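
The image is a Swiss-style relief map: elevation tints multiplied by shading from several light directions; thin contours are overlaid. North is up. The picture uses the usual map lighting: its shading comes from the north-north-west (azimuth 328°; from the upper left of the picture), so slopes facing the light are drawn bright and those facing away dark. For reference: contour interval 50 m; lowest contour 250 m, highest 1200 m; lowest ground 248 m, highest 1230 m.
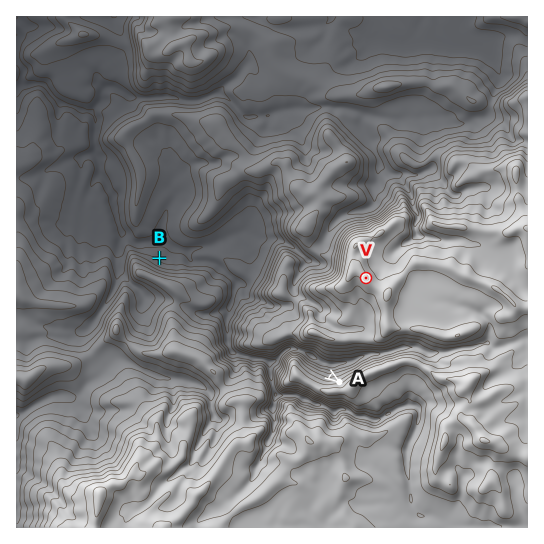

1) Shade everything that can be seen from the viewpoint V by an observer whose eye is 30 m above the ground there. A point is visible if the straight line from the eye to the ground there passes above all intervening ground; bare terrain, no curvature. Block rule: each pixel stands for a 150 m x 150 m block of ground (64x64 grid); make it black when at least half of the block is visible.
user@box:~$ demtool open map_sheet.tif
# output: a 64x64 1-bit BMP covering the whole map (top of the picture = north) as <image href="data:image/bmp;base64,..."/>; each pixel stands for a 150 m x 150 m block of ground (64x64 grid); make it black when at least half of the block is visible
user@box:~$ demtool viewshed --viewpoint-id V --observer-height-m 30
<image width="64" height="64" href="data:image/bmp;base64,Qk0+AgAAAAAAAD4AAAAoAAAAQAAAAEAAAAABAAEAAAAAAAACAAATCwAAEwsAAAIAAAAAAAAA////AAAAAAAAPP/gA3/wAAAz+eAAP+AAADHwcAAfwAAAMPL8AQ/gAAAw8/4BA2AAAPz//4AHsCAHgd//wPkwAAcB/+YA4TAABwHnYgAAOAAHAeemgAAYAA8B57YHgAxAHwPPvg+ADHAeBEYePAAMADwEZwwwAA/AGABnDAAAD4AAB+cMAAAGAGAf5jwAAAAAcAMAOAfAAQR6AAB4DOAPgP8AAPgQOB/gnwAB4AAOMYCfAAfAAAAAAAABH4AAAAAAAAYfAYH4AADgDBwAR/w/APgMEAAO/gfI/gAAAAH+B/z/AAAAAHwP/P4AAAAAfA/88AAAAAD+H/jgAAAAAH8f8MAAAAAAPz+AwAAAAAA//gCAAAAAAD/GAQAAAAAAP8ABAAAAAAA/gD8AAAAAAA+f/wAAAAAAA78fAAAAAAAAEAcAAAAAAAAQAgAAAAAAAAAAAAAAAAAAAAAAAAAAAAAAAAAAAAAAAAACAAAAAAAAAAIAAAAAAAADgAAAAAAAAAAAAAAAAAAAAAAAAAAAAAAAAAAAAAAAAAAAAAAAAAAAAAAAAAAAAAAAAAAAAAAAAAADAAAAAAAAAAMAAAAAAAAAAAAAAAAAAAAAAAAAAAAAAAAAAAAAAAAAAAAABAAAAAAAAAD8AAAAAAAAAA4AAAAAAAAAAgAAAAAAAAAAAAAAAAAAADgAAAAAAA=="/>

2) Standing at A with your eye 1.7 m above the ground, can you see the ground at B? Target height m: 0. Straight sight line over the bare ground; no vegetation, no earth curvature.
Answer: no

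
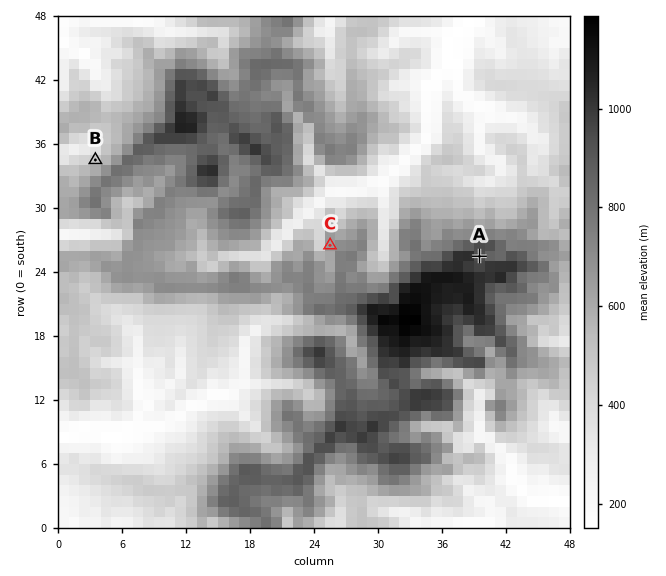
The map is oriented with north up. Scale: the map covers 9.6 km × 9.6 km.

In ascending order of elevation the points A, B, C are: B C A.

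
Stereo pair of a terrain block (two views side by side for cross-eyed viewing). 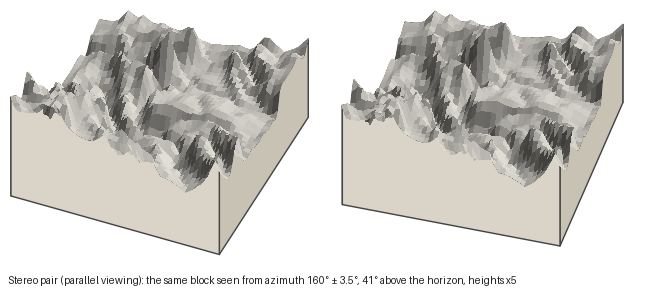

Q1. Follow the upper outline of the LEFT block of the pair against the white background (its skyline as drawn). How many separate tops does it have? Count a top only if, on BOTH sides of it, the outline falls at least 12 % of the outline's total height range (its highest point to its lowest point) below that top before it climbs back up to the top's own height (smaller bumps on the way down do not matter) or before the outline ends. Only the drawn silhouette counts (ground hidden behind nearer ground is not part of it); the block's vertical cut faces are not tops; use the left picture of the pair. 3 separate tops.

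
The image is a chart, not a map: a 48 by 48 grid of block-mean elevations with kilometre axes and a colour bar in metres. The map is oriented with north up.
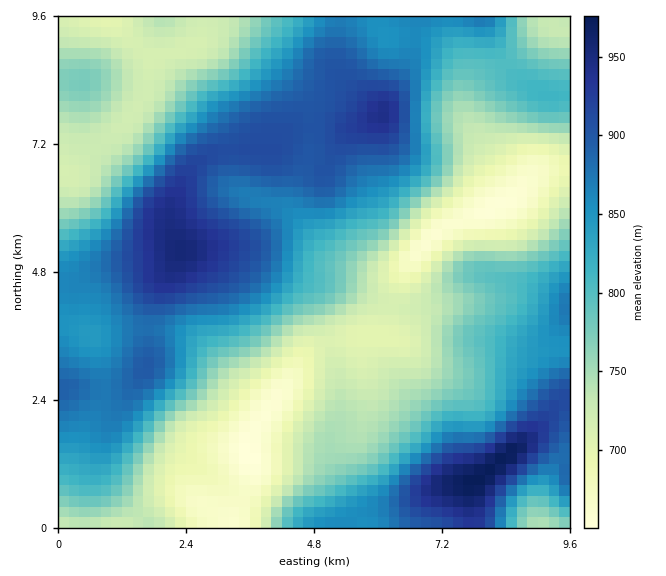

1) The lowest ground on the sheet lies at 650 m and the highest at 980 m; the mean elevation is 800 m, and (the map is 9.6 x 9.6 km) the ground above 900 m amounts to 13.8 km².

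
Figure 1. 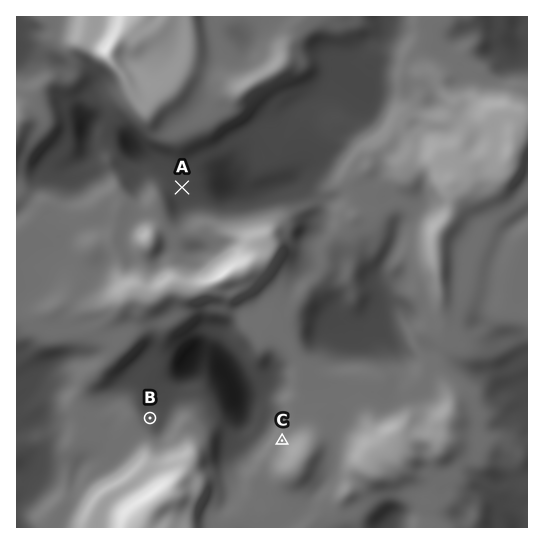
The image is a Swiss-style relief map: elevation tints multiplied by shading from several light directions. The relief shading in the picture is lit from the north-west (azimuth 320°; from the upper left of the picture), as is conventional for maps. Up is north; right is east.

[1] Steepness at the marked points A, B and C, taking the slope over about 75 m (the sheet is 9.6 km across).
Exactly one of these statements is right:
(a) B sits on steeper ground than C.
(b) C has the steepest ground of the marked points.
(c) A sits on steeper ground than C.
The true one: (a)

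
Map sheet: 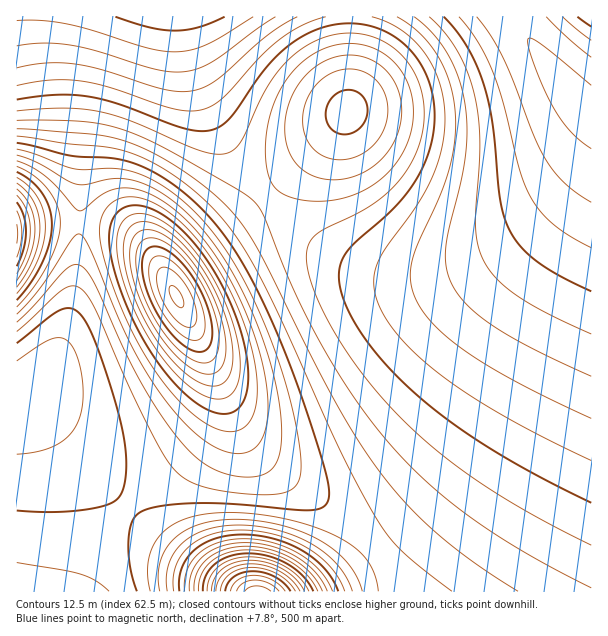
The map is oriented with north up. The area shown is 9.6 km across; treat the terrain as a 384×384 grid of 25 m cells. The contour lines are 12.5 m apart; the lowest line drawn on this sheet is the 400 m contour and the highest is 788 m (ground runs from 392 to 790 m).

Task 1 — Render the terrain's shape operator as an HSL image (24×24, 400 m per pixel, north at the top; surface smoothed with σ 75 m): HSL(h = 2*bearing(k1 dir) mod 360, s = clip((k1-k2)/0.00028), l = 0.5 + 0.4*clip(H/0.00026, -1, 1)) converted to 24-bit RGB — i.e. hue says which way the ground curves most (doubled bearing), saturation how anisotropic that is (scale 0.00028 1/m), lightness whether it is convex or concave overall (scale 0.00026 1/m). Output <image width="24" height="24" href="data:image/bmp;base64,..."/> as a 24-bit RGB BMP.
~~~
<image width="24" height="24" href="data:image/bmp;base64,Qk32BgAAAAAAADYAAAAoAAAAGAAAABgAAAABABgAAAAAAMAGAAATCwAAEwsAAAAAAAAAAAAAgH5/gX5+hYJ8ko90raRj07ZB+aQFulAAVAwALgUJIxkQJW0RJ+QAS/8fad1JdbRjeZZ0e4d9fYKBfn+Bfn+Bfn+Afn+Af3+AgH5/gX1+hX57kYB0qX5jzGdG8R4W5QA6uwB4dBGcHV2vBv7QL/+VQvN6WcxxbKZ2d49+fISBfYCCfX+Bfn6Bfn6Afn6Af3+AgX2Agnx/hXp8jnR1oGhsvFNr2zmF8yLHyBv7Tij5N5D9RO7/TPPTWNWmZrGOc5aGeoiEfIGDfX6BfX6Bfn6Bfn6Af36Af3+AgX2AgnyAhHp/inV9lm1+qGGJvlSnxU7Pl1PXXV/aYKTeXc3bX8rBZrGjcJmSd4uKeoGEfH6CfH2BfX2Bfn6Afn6Af36Af3+AgXyAgnuAg3iAh3WAjW+CmGiIomOVp2amkXWke5CocrOzarSraqihb5iXdImMeICGen2De3yCfXyBfn2Bfn6Af36Af36Af3+AgHyAgnqAhHeBhnOAim6Aj2h+lGV5lmlvl5B0fKNzbap+aqSObZiVcYeOdX6IeHqEenqDfHuCfXyBfn2Bfn6Af36Af36Af3+Afnt+gXiAhHSBh2+Bi2h+kGF3lVxmn3hdnq5hc7lhY7F4Z6CRbIuTcHuKdHeGd3eEe3mCfHuCfnyBfn2Bf36Af36Af36Af3+Ad354fnh/hHGCiWmCjl9+lFVynlBWsZVTkspXWsxcXbWMY5edaXmQb3KJdXSFeXeDfHqCfXuBfnyBfn2Af36Af36Af36Af3+AZ4Rtc3p9gG6Ci2KFk1OBnEdwq0xGw81ReOhYVtZ+WLCtX3eYZ2iNcm6HeHSEe3iCfXqBfXyAfn2Afn6Af36Af36Af3+Af3+ATY5gY4B7c2eAjFiMmESHpDlxwHFGqfJiZPtuU8+tUXinXFqUcGWLeG6FfHWCfXmAfXt/fX1/fX1/fn5/fn6Af36Af3+Af3+AL5tdSYl/WVyAgUuNnTaVrTl6z9loq/+cavWeSYu8VUqdb1iQemaIfnCDf3Z/fnp8fX58fH58fX9+fX9/fn9/fn9/f3+Af3+AGKpyLZKTQlaGajyQki+ir16RuP6ivP/AZNDNWD2pc0WYgFiNhWeGgXF7f3Z2f354fIB4eoB5eoB7e4B9fYB/foB/fn+Af3+ADsGxFn+hKEaSSCuXZzerhNafzv/MmO+heEiygzKii0WWjFmIhWd4gm9vgn1xf4NyeoNzdoN0doN4eIJ7eoF+fIF/fYCAfn+AEZHfBFW2EC+jHR+pQIXMn/+yzP/DvJJzqyysnzGflUiNjVp6iWVsh3Vqh4Vsf4htd4hucYdvcoZ1dYR6d4N+eoKAfIGAfoCAIiXyABjJABe4FEnGTO3MnP+dvOp3tztwqCeQnjeOl0uAklpxj2Njjntnjo1pf45pco1pa4tsbYl1cId7dIV/eIOBe4KBfYCAoSv8LwDbAAjKGonbU/SWkPhoyJZOrS9tpDCGnj+Hmk59l1pulWZilIBnk5RpfpNobZJnZ5BvaY14bIp/cIeCdYWEeYKCfH+B/CL3egTjIBjIO7nOV95mq85XsEtDpDdzoTyHn0eJnlKBnV10m2dmmYNtlphvf5dtaZdqZ5R3ZpGAaY2GbYqIcoWGd4CDen2B6xyTsSTIU0KuXbCbd7xerZhXn0pcnUR+nUePn0+SoFiNoGSBnnB0nId4mZt6gZl3cJh5aZeEZpSNZpCQaoeMb4GIdXyDeXiAxC9KqEeMfGqQb5pulKJlmG5dlVRxllCKmlGam1adoV+coG6Rn3uHnouEnJyIh5qEepmLb5mVZ5GXZYaTaH+ObXmIcnSDf3SBpV1HlV9gi4Vyi5VtlIpojmRmjV5/jVqRh1mWiV2bkWienXienoaVn4+PnZuTkJmSg5eZdY2ZaYGYZXmUZnOOam2IeG2EhGt9lYVckYhoj5JtkpJsjH1th2t0iGaIfGGNdWCTdWOYfm6bjH+bmo6cn5aXn5mYmJWaiImZeHyZam+ZZGeVZ2SPdGWJhmOHiV90ho9piJFsi5Jujoxwh3pyg3F7e2yFb2aKZWSQZmqVcXiYgIeYkJSYnJqWn5eVnZGYloabh3eaeWmZdGKVeF+QhlqNjVV+j1VnfI1wgY9xh45yiYd0g3p2gHV/c3CDam6IZnSOZ36TbouWe5eXiJiOmJyOn5aNnoiMnX6UmHGcjWWbh1yXjVOUk0qIk0dylVFXeot1gIx1hYp2hoR3gXt5e3h+cnaCbHmHaIGMZ4yRapaQc5iGfJl8k5yBnpWBnoF9nXWEnGmPnF2YmlCYmUOOmTt8mUJln3FY"/>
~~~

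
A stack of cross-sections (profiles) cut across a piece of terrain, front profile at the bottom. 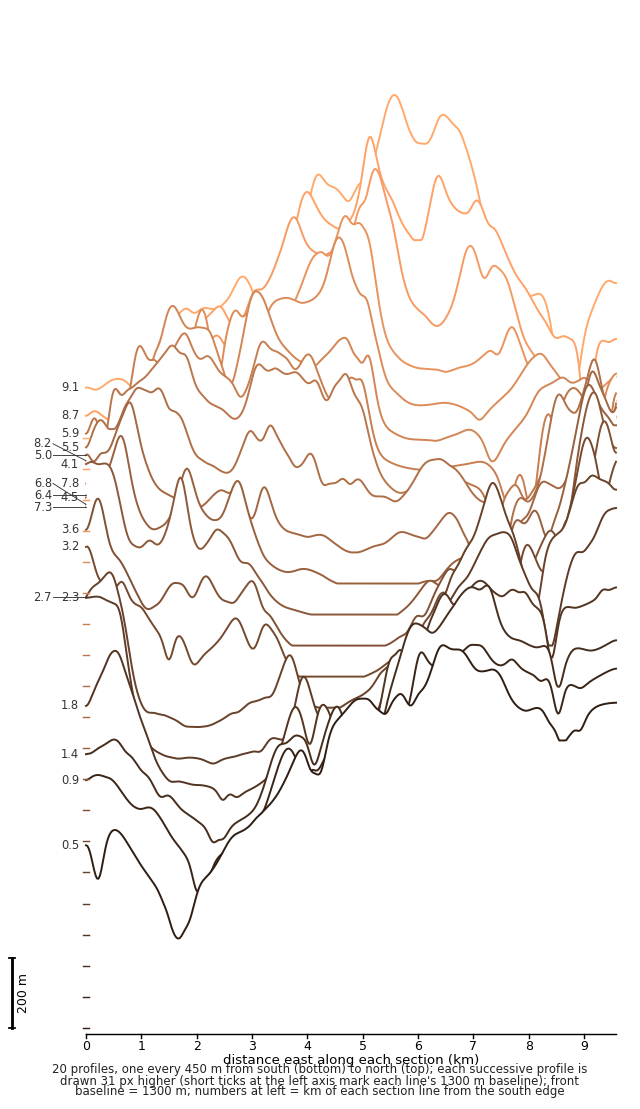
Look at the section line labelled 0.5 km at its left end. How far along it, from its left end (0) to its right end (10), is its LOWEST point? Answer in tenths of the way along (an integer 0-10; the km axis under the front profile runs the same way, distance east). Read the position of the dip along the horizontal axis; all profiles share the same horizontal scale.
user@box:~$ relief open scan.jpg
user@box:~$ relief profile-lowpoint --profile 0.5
2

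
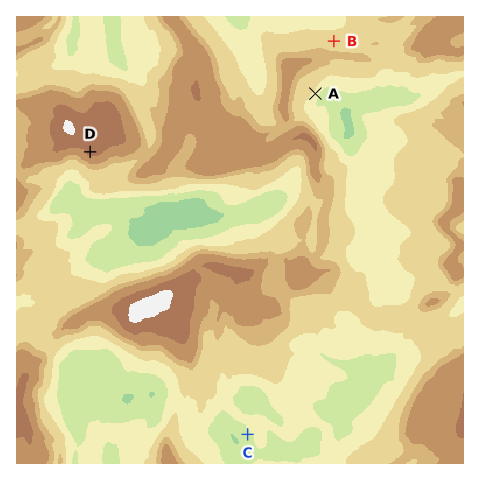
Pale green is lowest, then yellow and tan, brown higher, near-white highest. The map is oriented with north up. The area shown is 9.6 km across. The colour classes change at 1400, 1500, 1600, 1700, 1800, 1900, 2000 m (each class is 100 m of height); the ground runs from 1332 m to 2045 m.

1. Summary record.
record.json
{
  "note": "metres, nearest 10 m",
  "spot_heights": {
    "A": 1570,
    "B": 1690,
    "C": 1470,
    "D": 1920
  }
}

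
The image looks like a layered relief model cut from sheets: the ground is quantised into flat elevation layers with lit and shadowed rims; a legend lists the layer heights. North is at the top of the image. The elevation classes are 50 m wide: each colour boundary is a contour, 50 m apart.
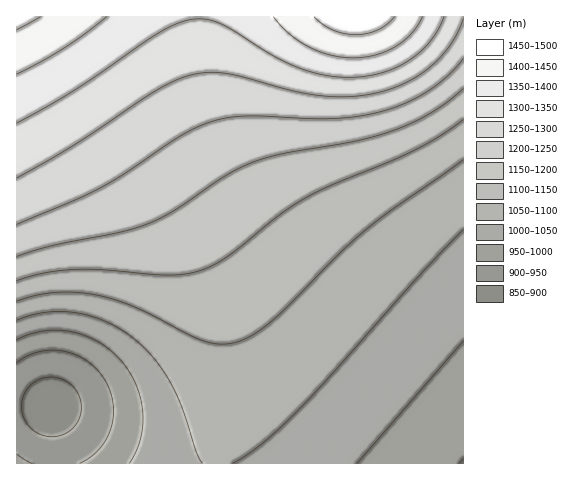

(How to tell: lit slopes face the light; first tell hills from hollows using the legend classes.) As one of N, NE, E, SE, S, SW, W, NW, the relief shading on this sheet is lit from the NW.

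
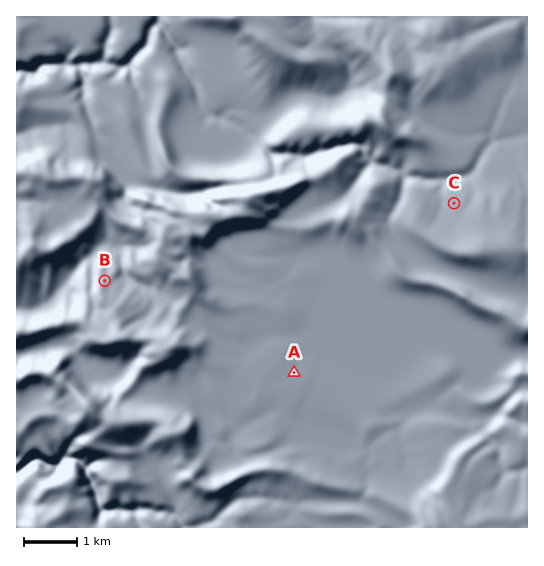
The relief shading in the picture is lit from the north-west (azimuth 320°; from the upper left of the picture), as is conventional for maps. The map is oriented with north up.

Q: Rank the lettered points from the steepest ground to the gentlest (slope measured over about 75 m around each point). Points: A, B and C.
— B C A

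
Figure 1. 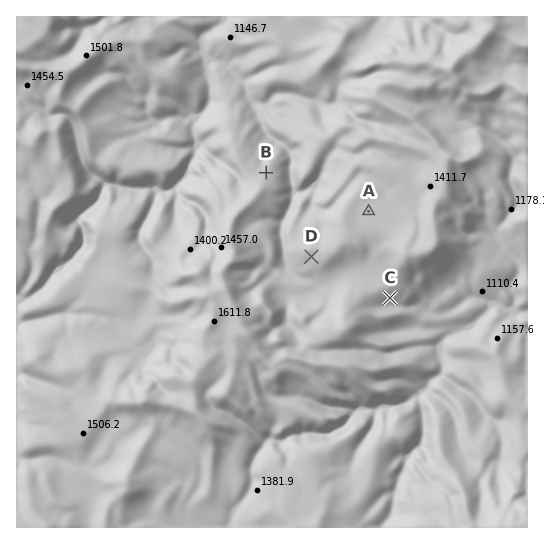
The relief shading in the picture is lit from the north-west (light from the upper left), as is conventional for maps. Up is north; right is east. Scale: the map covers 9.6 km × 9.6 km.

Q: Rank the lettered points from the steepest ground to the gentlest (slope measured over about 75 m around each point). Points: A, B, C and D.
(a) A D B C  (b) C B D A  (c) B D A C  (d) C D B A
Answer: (b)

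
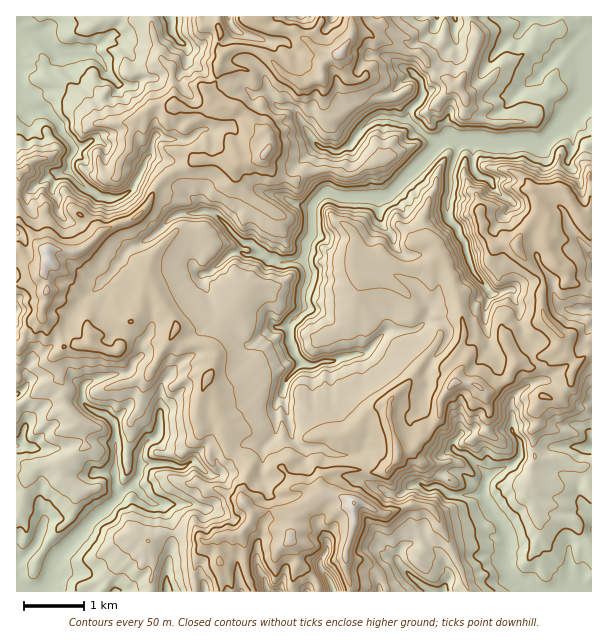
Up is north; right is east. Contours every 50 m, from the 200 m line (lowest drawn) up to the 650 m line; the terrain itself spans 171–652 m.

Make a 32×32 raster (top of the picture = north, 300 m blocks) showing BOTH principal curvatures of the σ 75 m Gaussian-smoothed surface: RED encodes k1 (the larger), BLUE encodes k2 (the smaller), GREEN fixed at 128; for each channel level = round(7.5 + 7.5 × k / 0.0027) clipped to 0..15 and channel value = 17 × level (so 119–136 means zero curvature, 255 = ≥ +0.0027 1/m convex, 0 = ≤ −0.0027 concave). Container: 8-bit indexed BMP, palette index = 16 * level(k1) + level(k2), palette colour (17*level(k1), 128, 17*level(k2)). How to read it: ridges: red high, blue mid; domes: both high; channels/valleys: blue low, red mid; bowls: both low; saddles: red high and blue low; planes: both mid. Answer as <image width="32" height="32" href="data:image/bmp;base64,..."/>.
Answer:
<image width="32" height="32" href="data:image/bmp;base64,Qk02CAAAAAAAADYEAAAoAAAAIAAAACAAAAABAAgAAAAAAAAEAAATCwAAEwsAAAABAAAAAAAAAIAAABGAAAAigAAAM4AAAESAAABVgAAAZoAAAHeAAACIgAAAmYAAAKqAAAC7gAAAzIAAAN2AAADugAAA/4AAAACAEQARgBEAIoARADOAEQBEgBEAVYARAGaAEQB3gBEAiIARAJmAEQCqgBEAu4ARAMyAEQDdgBEA7oARAP+AEQAAgCIAEYAiACKAIgAzgCIARIAiAFWAIgBmgCIAd4AiAIiAIgCZgCIAqoAiALuAIgDMgCIA3YAiAO6AIgD/gCIAAIAzABGAMwAigDMAM4AzAESAMwBVgDMAZoAzAHeAMwCIgDMAmYAzAKqAMwC7gDMAzIAzAN2AMwDugDMA/4AzAACARAARgEQAIoBEADOARABEgEQAVYBEAGaARAB3gEQAiIBEAJmARACqgEQAu4BEAMyARADdgEQA7oBEAP+ARAAAgFUAEYBVACKAVQAzgFUARIBVAFWAVQBmgFUAd4BVAIiAVQCZgFUAqoBVALuAVQDMgFUA3YBVAO6AVQD/gFUAAIBmABGAZgAigGYAM4BmAESAZgBVgGYAZoBmAHeAZgCIgGYAmYBmAKqAZgC7gGYAzIBmAN2AZgDugGYA/4BmAACAdwARgHcAIoB3ADOAdwBEgHcAVYB3AGaAdwB3gHcAiIB3AJmAdwCqgHcAu4B3AMyAdwDdgHcA7oB3AP+AdwAAgIgAEYCIACKAiAAzgIgARICIAFWAiABmgIgAd4CIAIiAiACZgIgAqoCIALuAiADMgIgA3YCIAO6AiAD/gIgAAICZABGAmQAigJkAM4CZAESAmQBVgJkAZoCZAHeAmQCIgJkAmYCZAKqAmQC7gJkAzICZAN2AmQDugJkA/4CZAACAqgARgKoAIoCqADOAqgBEgKoAVYCqAGaAqgB3gKoAiICqAJmAqgCqgKoAu4CqAMyAqgDdgKoA7oCqAP+AqgAAgLsAEYC7ACKAuwAzgLsARIC7AFWAuwBmgLsAd4C7AIiAuwCZgLsAqoC7ALuAuwDMgLsA3YC7AO6AuwD/gLsAAIDMABGAzAAigMwAM4DMAESAzABVgMwAZoDMAHeAzACIgMwAmYDMAKqAzAC7gMwAzIDMAN2AzADugMwA/4DMAACA3QARgN0AIoDdADOA3QBEgN0AVYDdAGaA3QB3gN0AiIDdAJmA3QCqgN0Au4DdAMyA3QDdgN0A7oDdAP+A3QAAgO4AEYDuACKA7gAzgO4ARIDuAFWA7gBmgO4Ad4DuAIiA7gCZgO4AqoDuALuA7gDMgO4A3YDuAO6A7gD/gO4AAID/ABGA/wAigP8AM4D/AESA/wBVgP8AZoD/AHeA/wCIgP8AmYD/AKqA/wC7gP8AzID/AN2A/wDugP8A/4D/AJaFdqenhXXXgLeS17TAweb1gPemtqWQo7a3hoWFloaHlaaFlpeHh7eBpqXIxYDXxaDB96aVgNmV5oaFhKiXhoeUtYSEp6eXuIOV2Ka3kbi4x5D2Y4SUp5THhoZ0p5d1p6eD14KUt8mntcXGx+WUl6eUk/eCpIV154aHhnSnp5a2uHSWtnGDt3Nyo3Fhxcamp5aW2PT49eb4toZzhqeYl4SnhZfI2JGTk5am19TodYWWqLfGo4CQkJChg5WoqIeHlaiWqJSSksPF5tSgcbWFlpaWlqSz+IOkxMWlgpTIh4anpqWmt8ih1MPBobSnppWYl5WEhHaV59eiwpGFscSmpqWSlaaWtYDmgJW3ppeHhpWEp6eohpWmx5WQ1vex1ISllIOnl+jEkOikhKinl4eXlZSHh4eWtoaG94CV93DYloSU1YW2kLOmpKSCpqeXd6eBtoeHhpbYl4T2gqjXcMjHyJSit7eBw8a2xrSUuIeHmKHFt6eHdoXHhaX358bEgJTHlLSWppaFkoHnc4WnhoeYyKCQkKWmh4amlbaFhbe2lqa15oS3x8fZpJW3pqeXhpengOq2ooGWh5eEppeEt3WWp5bVt5SWp4WmhKiWhoaXpZKw2beXqIOFdZalpqSnlLbYppPndYWGh6iFt4aHh5elxpBypZeHhoeWhseVtKaV52KSlNiXhYeHh5eXh5aHmJfIkpOol4eHl4aGyMaAkKfUpbeWx5WGdoaHp3eWgba5x8f2cKeYmIeGh4fngNeUpJTIpZXItraFhZe3d4XHkKSAgLCTqKiHt6SWuLWQ2JbGppempNiltud1g5LHl6jnkIPJtICTx7a0pKjpkLTX2JWolqPWpYK01/b3lpDE1oDHtsnogPn4tpDX15OQ96SUxpeD2MTZsPlxYKX3tbOQpafHxLCA43GSgoXnoZL513DElrXGwqHUgLDmgOeWhZaXp5Ki+YNgo4KSgZb1oPZw1fjW+dH5o5DC1+iyocanl6ent7aV9vb399iBcPbQwPX3pnKg5ZXn5nDEpNeA16enhobIt6aBgIC3yfiyo6SkgoGCc8TFhbaQ1qGlt5KilISFhri3loDakrGntaCEgoKjk5SThJV2g5O3t7fHxqimp5e2ppWQprjHgXCA5cXF2MXHyKZ1hoaGloenhHW3yJO3l5WUgqWVpZWmxviA9dW2hXSXp5aGlqinhraRtIO0pLWlhaW218e0tsi4k5Dm2JS3h3SWh4eGl3WFk6aWp9mCltiGtMd2lsbHg5OR9paF1YK3l4WHd4eFlZWEhXa2k4CT5sShg5W3lueUt8eVpoPplHSnl4aHh4aGqLill9iAp+nTwtfGw8Wj55anhZakg9aUloWWl4Y="/>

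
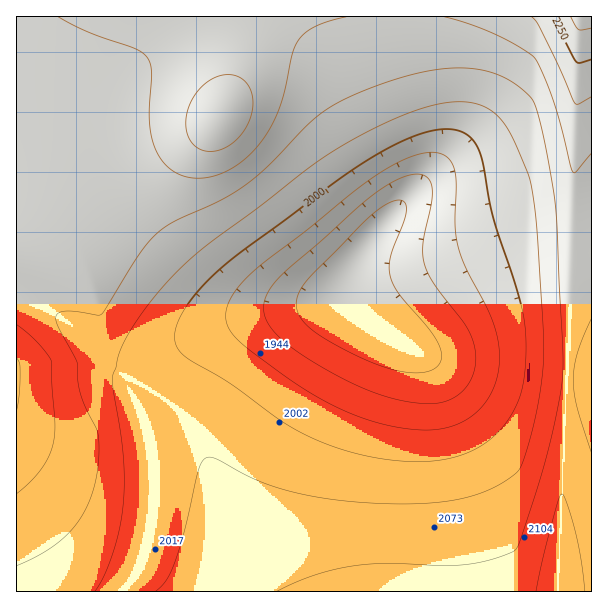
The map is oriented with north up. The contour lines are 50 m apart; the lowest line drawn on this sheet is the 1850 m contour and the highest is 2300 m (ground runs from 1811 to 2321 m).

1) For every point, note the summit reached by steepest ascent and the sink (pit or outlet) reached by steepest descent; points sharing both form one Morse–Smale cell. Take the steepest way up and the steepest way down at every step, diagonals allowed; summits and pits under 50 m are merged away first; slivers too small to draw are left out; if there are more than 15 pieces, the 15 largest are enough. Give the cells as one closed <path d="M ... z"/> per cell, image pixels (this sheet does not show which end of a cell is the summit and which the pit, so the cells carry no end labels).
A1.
<path d="M344 298l-30 8-54 8-30 10-47 22-31 28-12 19-1 14 6 15 7 31 2 54-4 29-10 30-14 25 465 1 1-215-4-3-66-4-82-10-21-8-35-20-27-19z"/><path d="M405 16l-388 0-1 125 50 21 32 19 102 103 16 14 12 6 20 4 30 0 31-2 30-6 4-3 7-22 20-33 15-20 36-39 11-19 0-29-20-66z"/><path d="M591 16l-185 1 3 37 9 38 12 36 3 28-7 21-56 65-15 24-9 19-3 11 1 4 21 19 45 29 30 12 82 10 70 5z"/><path d="M23 296l-7 1 0 294 109 1 15-26 10-30 4-29 0-43-6-32-9-25 0-9 13-24 21-20 23-15-4-1-33 17-18 6-22 1-14-6-25-25-18-13z"/><path d="M17 142l-1 154 17 5 29 17 18 13 30 29 9 2 22-1 18-6 62-29 45-13 32-5-50 0-11-1-21-9-16-14-102-103-32-19z"/>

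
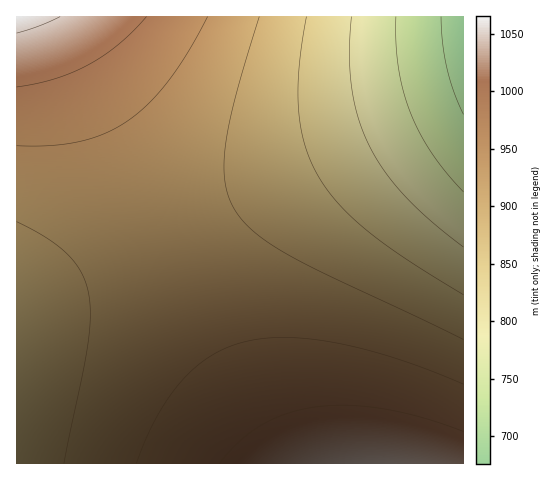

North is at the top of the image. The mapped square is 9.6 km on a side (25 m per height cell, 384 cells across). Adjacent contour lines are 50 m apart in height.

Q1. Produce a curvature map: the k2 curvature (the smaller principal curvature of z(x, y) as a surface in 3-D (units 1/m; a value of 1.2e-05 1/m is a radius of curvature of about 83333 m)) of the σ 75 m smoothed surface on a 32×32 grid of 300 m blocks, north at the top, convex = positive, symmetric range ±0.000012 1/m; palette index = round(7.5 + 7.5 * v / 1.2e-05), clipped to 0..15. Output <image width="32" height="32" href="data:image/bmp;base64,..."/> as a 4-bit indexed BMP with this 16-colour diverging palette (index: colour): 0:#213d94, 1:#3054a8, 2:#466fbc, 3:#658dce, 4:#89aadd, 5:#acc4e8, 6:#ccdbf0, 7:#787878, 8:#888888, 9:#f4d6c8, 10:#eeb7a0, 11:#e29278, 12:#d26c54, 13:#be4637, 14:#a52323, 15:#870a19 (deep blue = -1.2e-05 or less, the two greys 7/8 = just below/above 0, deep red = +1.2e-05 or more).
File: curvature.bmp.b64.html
<image width="32" height="32" href="data:image/bmp;base64,Qk12AgAAAAAAAHYAAAAoAAAAIAAAACAAAAABAAQAAAAAAAACAAATCwAAEwsAABAAAAAAAAAAlD0hAKhUMAC8b0YAzo1lAN2qiQDoxKwA8NvMAHh4eACIiIgAyNb0AKC37gB4kuIAVGzSADdGvgAjI6UAGQqHAGZmZnd3d3eIiIiJmZmZqqpmZmZmZnd3d3iIiImZmZmZVVVmZmZmZ3d3d4iIiJmZmVVVVVVWZmZmd3d3eIiIiJlERVVVVVVWZmZmd3d3iIiIREREREVVVVVmZmZnd3d4iDNEREREREVVVVVmZmZ3d3czMzMzREREREVVVVZmZmd3MzMzMzMzNERERFVVVWZmZiIiIiMzMzMzNERERVVVVWYiIiIiIiIzMzMzREREVVVVIiIiIiIiIiIzMzM0REREVREREREiIiIiIiMzMzNEREQRERERERESIiIiIiMzMzNEERERERERERESIiIiIjMzMxEREREREREREREiIiIiIzMRERERERERERERERIiIiIiERERERERERERERERESIiIhEREREAAAAAAREREREREiIREREREAAAAAAAEREREREREREREREAAAAAAAARERERESEREREREQAAAAAAABEREREiIhERERERAAAAAAABERERIiIiEREREREAAAAAABERETMiIiIREREREREAAAAREREzMzIiIiERERERERERERERRDMzMiIiIREREREREREREUREMzMzIiIiERERERERERFVRERDMzMiIiIhERERERERZVVUREQzMzIiIiIREREREWZmVVVERDMzMyIiIiIhERF3ZmZVVUREQzMzMiIiIiIh"/>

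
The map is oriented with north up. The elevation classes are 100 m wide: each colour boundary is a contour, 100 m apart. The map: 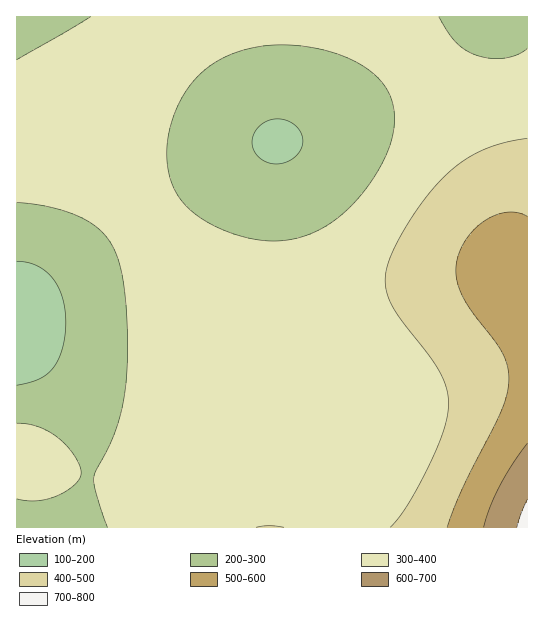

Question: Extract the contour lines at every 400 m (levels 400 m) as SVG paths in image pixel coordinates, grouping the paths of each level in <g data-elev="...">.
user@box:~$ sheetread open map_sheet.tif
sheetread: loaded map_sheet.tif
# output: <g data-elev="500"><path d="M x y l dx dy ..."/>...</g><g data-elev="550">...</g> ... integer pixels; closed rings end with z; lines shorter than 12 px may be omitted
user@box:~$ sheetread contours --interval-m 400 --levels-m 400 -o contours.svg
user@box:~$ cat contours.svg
<g data-elev="400"><path d="M284 527l-15-1-13 1"/><path d="M527 138l-22 5-20 6-19 10-16 12-17 18-17 22-17 27-10 23-4 20 4 18 10 18 40 53 7 17 3 16-4 24-14 34-22 42-19 24"/></g>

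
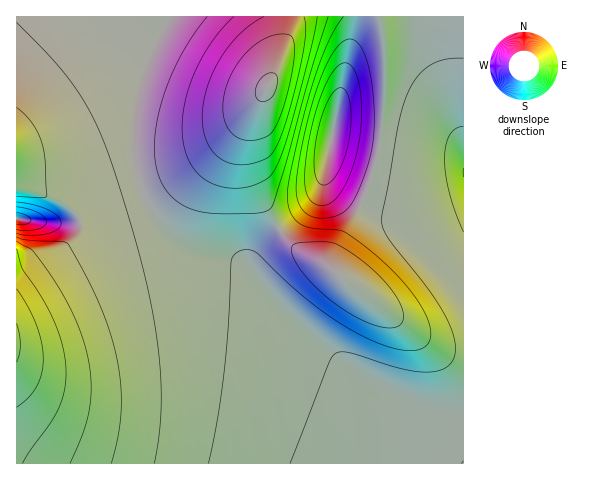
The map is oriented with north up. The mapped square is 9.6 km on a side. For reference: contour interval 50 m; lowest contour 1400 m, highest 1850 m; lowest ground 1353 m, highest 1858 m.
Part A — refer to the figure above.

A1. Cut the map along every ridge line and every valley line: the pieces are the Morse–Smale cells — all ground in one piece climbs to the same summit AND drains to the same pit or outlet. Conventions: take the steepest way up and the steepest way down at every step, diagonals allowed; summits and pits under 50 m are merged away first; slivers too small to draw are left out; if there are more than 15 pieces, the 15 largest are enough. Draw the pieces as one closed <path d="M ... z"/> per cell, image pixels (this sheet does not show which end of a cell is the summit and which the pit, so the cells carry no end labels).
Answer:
<path d="M463 16l-84 1 6 40 0 33-5 54-13 45-14 31-19 32-3 11 1 6-38-22-15-17-16 13-10 15 0 9 4 9-15-13-32-5-22-11-27-25-15-22-7 0-59 20 0 11-7 11-57 41 1 181 447-1z"/><path d="M355 16l-183 0-21 37-9 25-6 26-2 42 7 39 26-9 43-25 29-25 20-26-8 23-3 13 1 30 10 28 18 34 2 2 9-6 24-22 11-19 22-115 9-37z"/><path d="M171 16l-155 1 0 168 2 1 24 7 31 14 68-22-7-39 2-42 11-40z"/><path d="M378 16l-22 1-2 14-32 156-14 20-28 22 3 7 11 11 35 21 5-16 28-51 12-33 6-24 5-54 0-33z"/><path d="M257 104l-18 22-29 25-20 13-48 22 15 31 23 24 16 11 14 6 32 5 14 12-3-8 0-9 2-5 9-11 14-12-19-36-10-28-1-30z"/><path d="M24 219l-8 1 1 62 56-40 7-11 0-10-35 1z"/><path d="M17 185l0 34 28 3 34-1-2-6-18-15z"/><path d="M141 185l-71 23 11 12 53-18 13 0z"/>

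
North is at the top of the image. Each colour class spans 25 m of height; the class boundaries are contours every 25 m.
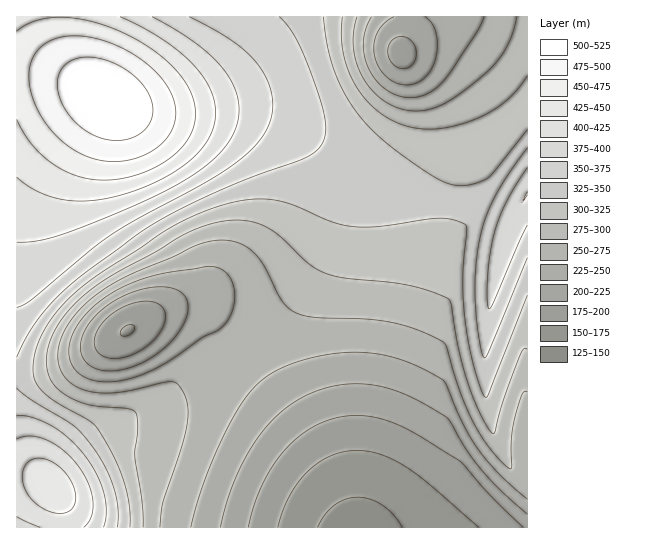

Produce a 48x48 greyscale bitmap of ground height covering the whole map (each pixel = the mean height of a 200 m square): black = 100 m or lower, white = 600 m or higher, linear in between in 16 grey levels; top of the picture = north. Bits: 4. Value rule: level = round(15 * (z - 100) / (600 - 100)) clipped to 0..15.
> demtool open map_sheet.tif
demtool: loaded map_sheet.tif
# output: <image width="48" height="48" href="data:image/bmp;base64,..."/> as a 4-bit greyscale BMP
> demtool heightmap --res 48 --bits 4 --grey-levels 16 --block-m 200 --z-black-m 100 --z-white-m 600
<image width="48" height="48" href="data:image/bmp;base64,Qk32BAAAAAAAAHYAAAAoAAAAMAAAADAAAAABAAQAAAAAAIAEAAATCwAAEwsAABAAAAAAAAAAAAAAABEREQAiIiIAMzMzAERERABVVVUAZmZmAHd3dwCIiIgAmZmZAKqqqgC7u7sAzMzMAN3d3QDu7u4A////AJmZmZmIdmVVREQzMyIiIRERESIiIiIiM5mqqpmIdmVVVEQzMyIiIREREiIiIiIjNJqqqpmHdmVVVERDMyIiIhERIiIiIiIzRKqqqpmHdmVVVERDMzIiIiIiIiIiIjM0RaqqqpiHdmVVVURDMzIiIiIiIiIiMzNEVaqqqZh3ZmZVVUREMzMiIiIiIiIjMzRFVaqqmYh3ZmZVVUREMzMyIiIiIiMzM0RVVZmZmId2ZmZVVVREQzMzIiIiIjMzM0VWVZmZiHd2ZmZVVVRERDMzMzMzMzMzNEVmVZmIiHdmZmZlVVVEREMzMzMzMzMzRFZmVYiId3ZmZmZlVVVEREQzMzMzMzNERFZmVYh3dmZmZmZVVVVUREREMzMzM0RERWZmZYd2ZmVVVmZVVVVVREREREM0RERERWd2ZXdmZVVVVVVVVVVVVEREREREREREVWd2ZXdmVURERFVVVVVVVURERERERERFVmd3ZndmVEMzNERVVVVVVVVEREREREVVVnd3ZndmVEMzMzREVVVVVVVVVVVVVVVVVnd3Zod2VDMyIzNERVVVVVVVVVVVVVVVVniHdod2VEMyIjM0REVVVVVVVVVVVVVVZniHdoh3ZUMzIjM0RERVVVVVVVVVVVVmZniId4iHZlRDMzM0RERVVVVVVVVVVmZmZniId4iIdmVEMzM0RERVVVVWZmZmZmZmZniId4iIh2ZVRERERERVVVVmZmZmZmZmZ3iIh5mIiHdmVURERERVVVZmZmZmZmZmZ3iIh5mZiId2ZlVVVVVVVVZmZmZmZmZmZ3iJiJmZmIiHdmZVVVVVVWZmZmZmZmZmd3iJiJmZmYiId3ZmVVVVVmZmZmd3d3d3d3iJmJmZmZmIh3dmZlVWZmZmd3d3d3d3d3eJmJmZmZmZiId3ZmZmZmZnd3d3d3d3d3eImZmZmZmZmIiHd2ZmZmd3d3d3d3d3d3eImZqqqqqpmZiIh3d3d3d3d3d3d3d3d3d4maqqqqqqqpmYiId3d3d3d3d3d3d3d3d4iaqqqqqqqqqZmIiHd3d3d3d3d3d3d3d3iKqqq7u7u6qqmZiIiHd3d3d3d3d3d3d3iKqru7u7u7uqqZmIiIiHd3d3d3d3d3d3eKq7u7zMzLu6qpmYiIiId3d3d3dmZmZ3d6u7vMzMzMu7qqmZiIiIh3d3d2ZmZmZmd7u7zMzMzMy7uqmZiIiIh3d3ZmZmZmZmZ7u8zMzdzMy7uqmZmIiIh3d2ZmZmZmZmZru8zM3d3My7uqmZmIiIh3dmZVVVVmZmZrvMzN3dzMy7uqmZmIiId3ZlVURVVVZmZrvMzM3czMu7qqmZiIiId3ZlREREVVVmZrvMzMzMzMu6qpmZiIiId2ZUQzNERVVWZrvMzMzMy7uqqZmYiIiHd2ZUMzM0RVVVZru8zMzMu7qqmZmIiIiHd2VUMzM0RFVVVru7vLu7u6qpmZiIiIh3d2VUMzM0REVVVru7u7u7qqmZmYiIiIh3d2VUMzNEREVVVaq7u7qqqpmZiIiIiId3dmVURDRERERVVQ=="/>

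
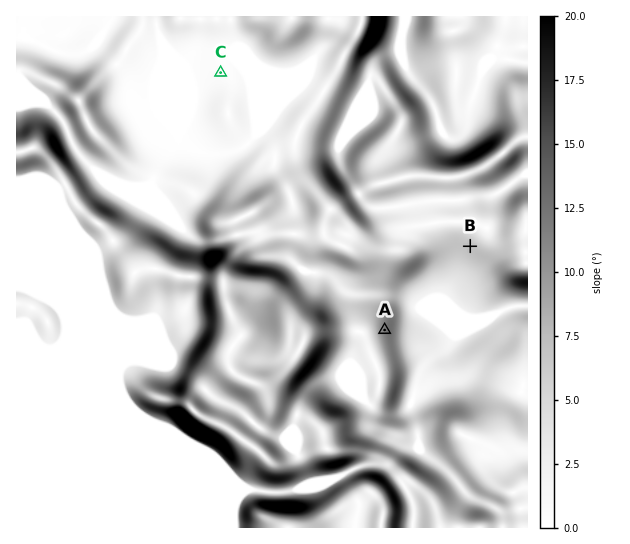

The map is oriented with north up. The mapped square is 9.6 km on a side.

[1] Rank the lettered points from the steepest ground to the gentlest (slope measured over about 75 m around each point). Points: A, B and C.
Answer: A B C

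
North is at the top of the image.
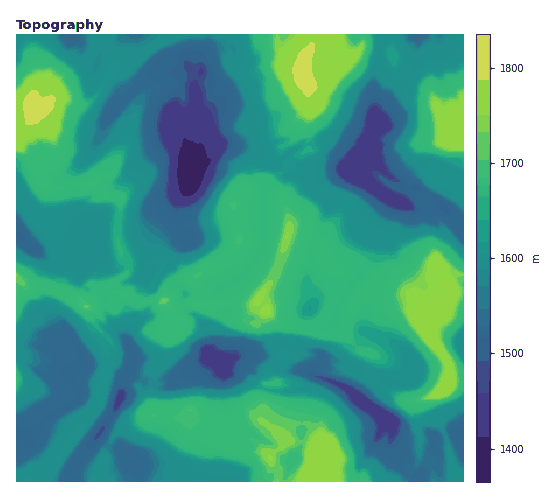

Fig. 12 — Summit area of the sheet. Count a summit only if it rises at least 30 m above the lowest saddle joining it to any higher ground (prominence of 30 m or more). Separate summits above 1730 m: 7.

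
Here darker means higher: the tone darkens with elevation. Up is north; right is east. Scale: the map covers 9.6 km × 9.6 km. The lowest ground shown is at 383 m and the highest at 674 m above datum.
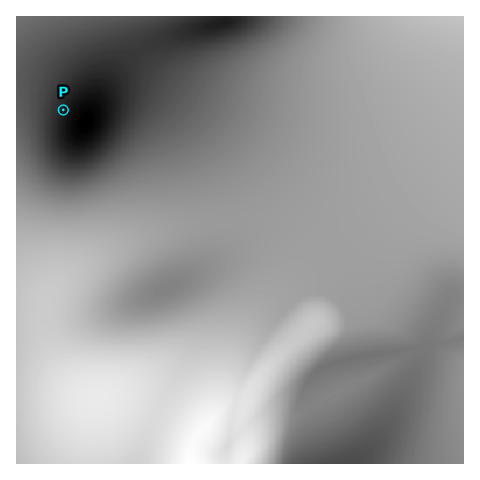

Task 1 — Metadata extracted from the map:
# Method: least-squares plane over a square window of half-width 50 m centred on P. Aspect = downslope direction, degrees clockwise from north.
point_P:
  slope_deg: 6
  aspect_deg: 292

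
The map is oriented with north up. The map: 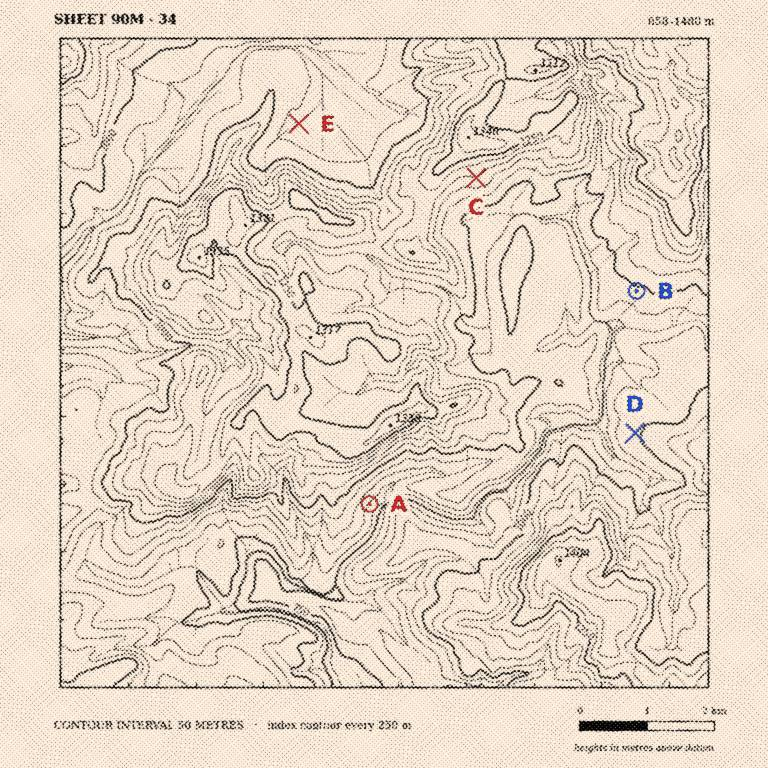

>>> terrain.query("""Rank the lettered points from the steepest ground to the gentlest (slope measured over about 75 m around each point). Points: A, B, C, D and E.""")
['A', 'C', 'B', 'D', 'E']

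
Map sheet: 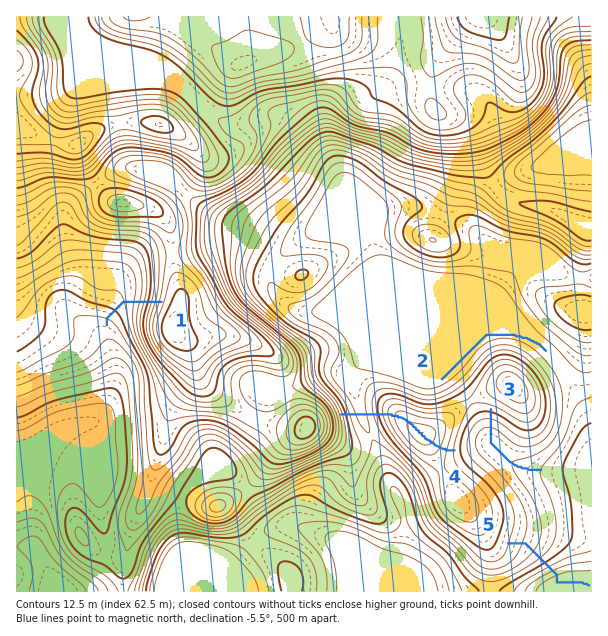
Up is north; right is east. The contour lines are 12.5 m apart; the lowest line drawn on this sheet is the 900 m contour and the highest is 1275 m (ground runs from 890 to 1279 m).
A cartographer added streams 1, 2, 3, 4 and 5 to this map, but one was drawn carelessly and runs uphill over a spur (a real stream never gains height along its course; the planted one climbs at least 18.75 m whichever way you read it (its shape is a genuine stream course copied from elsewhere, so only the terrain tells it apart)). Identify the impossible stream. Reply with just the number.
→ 4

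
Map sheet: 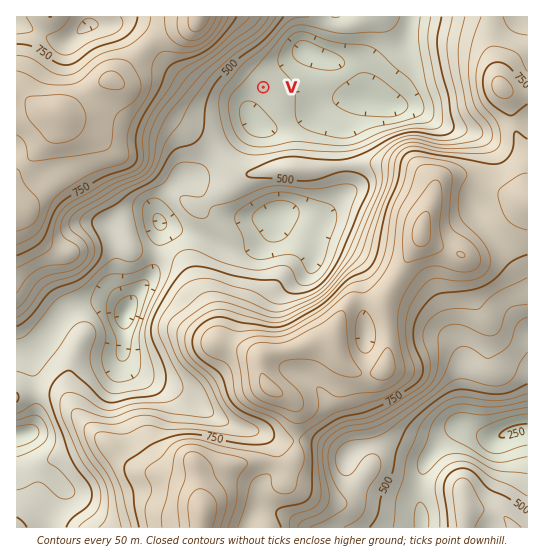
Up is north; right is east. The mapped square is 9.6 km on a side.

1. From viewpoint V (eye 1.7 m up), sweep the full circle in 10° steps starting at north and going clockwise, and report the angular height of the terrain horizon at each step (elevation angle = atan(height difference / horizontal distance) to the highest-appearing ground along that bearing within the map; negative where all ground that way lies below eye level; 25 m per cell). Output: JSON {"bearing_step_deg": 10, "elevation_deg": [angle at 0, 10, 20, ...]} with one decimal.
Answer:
{"bearing_step_deg": 10, "elevation_deg": [11.0, 7.3, 3.8, 2.7, 1.6, 1.1, 1.2, 2.8, 4.3, 5.7, 4.4, 5.5, 8.3, 8.6, 7.3, 6.6, 6.7, 6.6, 6.5, 5.5, 4.1, 4.0, 4.2, 4.8, 7.8, 9.0, 10.2, 11.6, 11.4, 13.5, 17.1, 19.6, 19.4, 17.0, 14.7, 13.4]}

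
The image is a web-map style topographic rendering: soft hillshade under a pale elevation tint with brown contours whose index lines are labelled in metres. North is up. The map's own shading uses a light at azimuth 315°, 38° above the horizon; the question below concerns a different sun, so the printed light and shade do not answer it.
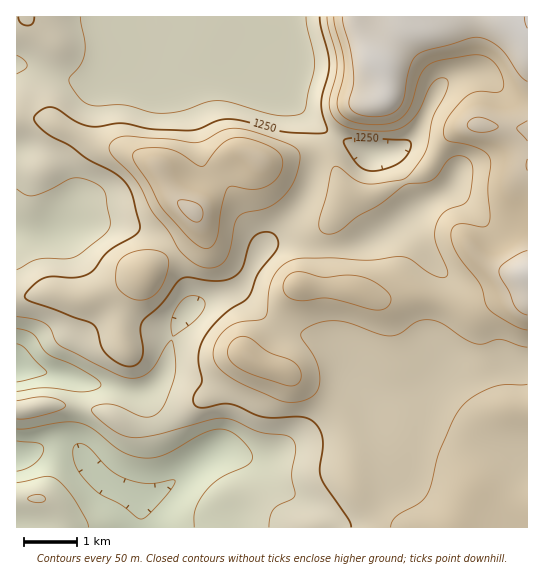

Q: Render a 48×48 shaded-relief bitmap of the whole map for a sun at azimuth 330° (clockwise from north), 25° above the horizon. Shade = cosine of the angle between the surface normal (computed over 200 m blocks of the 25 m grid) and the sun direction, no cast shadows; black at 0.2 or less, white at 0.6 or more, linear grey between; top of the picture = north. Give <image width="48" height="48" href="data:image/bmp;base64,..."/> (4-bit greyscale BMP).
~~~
<image width="48" height="48" href="data:image/bmp;base64,Qk32BAAAAAAAAHYAAAAoAAAAMAAAADAAAAABAAQAAAAAAIAEAAATCwAAEwsAABAAAAAAAAAAAAAAABEREQAiIiIAMzMzAERERABVVVUAZmZmAHd3dwCIiIgAmZmZAKqqqgC7u7sAzMzMAN3d3QDu7u4A////AHd3iImZiZq6mYiZmqq7qYiJqqqqmYiIiHd3eJmZmZq7qYiJmqqqqYiImqqqqYiImYiIiJmZmJm7upiJmqqpmIeImaqqqYiJmdy6mZmYiIibzLqZqqmYiIiIiZmqqZiJmf/bmZmId3eJvMy6qqqZmZmIiImaqpmZmd7bmIiHZVVnm8zLqqqqqqmIiImZqqmZmau6mIh2VEM0aKu6mZqqqqmYiImZqZmZiGeJh3dlVUQzNXiYd4mqqqmZmZmZmZmIiDNWZmZVZmZDIkVmVVeJmZmZmZmZmZiIiBESNEVneIh0IRNFRERniZmZmZmZmZiHd0MiNGeZmqmXUhJFVUNGeJmZmZmZqpmIiLqIiavLqqqphlVWZkM0aImZmZmZmqqpmf/tzMzKmau7qYdmVVQ0aIiIiIiZmqqru//+y6mHVXm7uodVRFVVZ4iIiIiJmZqqqsyph2VUMkerqYZVVnd2d4iIiIiImZmZmZh1RFVUQ0aauph3iaqYiIiIiIiIiYiIiHd1VWd3ZVaKvMupmrupiIiIiIiIiIh3d2eId4mZh2aKze7bqqqYiIiHd3iIh3ZmZUV4h4iZhmaKze/tuZiHd3d2Zmd3d3ZlVDRWZmeZdUVpvO7tyodmZmZlVVVmd3dmVURVZmZ4dCJHms3dyoZVVVVWZlVmiJiHd4h3iIh3ZCEkZ5q7y5dVZmZ3h3d4mqmYiLuqu7qYdkITRFaKzMqHiJmZmZmaqpmYiMzMzMy6mGQzMzRYve3Lu7u7qqqqqYiZmbzMzNzMy5dVVDNHrf/szM3cy6qZmHiru6vMzM3u7cqHZUNGi93cu7zN3LmZiIms3aqqu83u7cuXZVRFeKupmIibvLqZmZmqvJmZmqvN3LmHZVVVV4mph2Zomruqu6qZqnd4iZmqqpdmZlVVRXiqmGVVaKu8zLqZmXdniImaqYd3h1VURFeaqXZURnm83cuYiHdmeImZqYiJqXVVREV6uod2VFaKzMuoiIdlZ4iJmImaqpdlVDRpqpmphlVXm7uph4dlVmZnd4iZqph3ZURYqqrNy5ZEebu6mJmHZlVVZ4iImZiIdlRXmqrN7tuEV6u6maqYdmZnirqpqqmIiHdnmpmbzd22RXiaqZmYd4iave7czduqu7qZqpdmeKzJQ0V4mXd3eJvN3v/+7//u7u3MuWMQElnLdUVniHeIirze7u7u7v//7u3cuEAAAAa8uYd4mYmaqrzdzMzMze7t3Lu8uFMQAAOd3Lqqqpqqqqq7uqqqq7y7qpmry6h2QgF73cu7uqqqmZmZmZmZmaqZmZmb3tuphSJZzcy7qaqqmIiJmIiJmZmYiIia3+yph0I3m8u6mKqYd4iIiIiIiIiIiIiazuyYh0MkaJmZiJiHZ3iIiIiIiIiIiIiZvNuYh1MiNGZ4iHd3ZniIiIiIiIiIiIiZq7upmGQyIzRniGZ3d4iIiIiIiIiIiIiZqqqpmHZUQ0RniHeIiIiIiIiIiIiIiIiaqqmZmId3ZlZ3iHiIiIiIiIiIiIiIiIiau6mZmYiId3d4iA=="/>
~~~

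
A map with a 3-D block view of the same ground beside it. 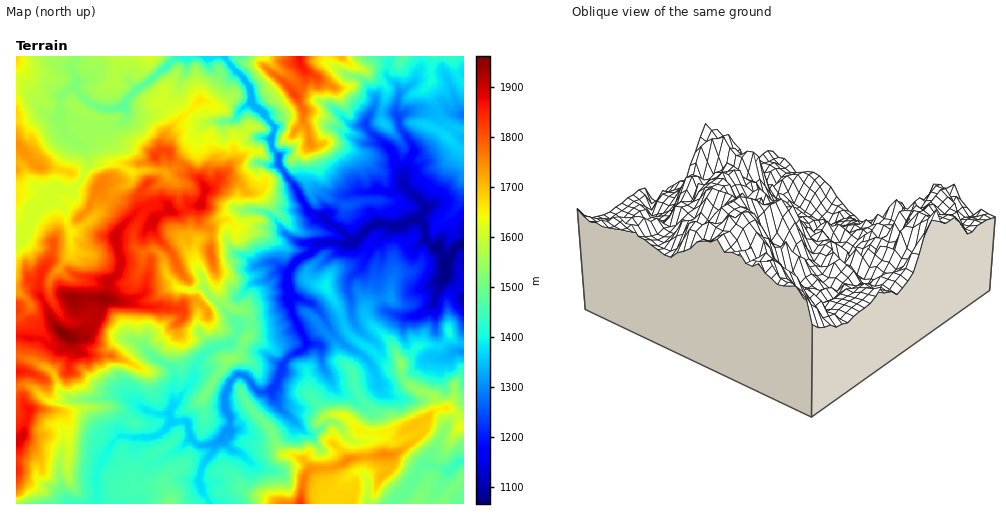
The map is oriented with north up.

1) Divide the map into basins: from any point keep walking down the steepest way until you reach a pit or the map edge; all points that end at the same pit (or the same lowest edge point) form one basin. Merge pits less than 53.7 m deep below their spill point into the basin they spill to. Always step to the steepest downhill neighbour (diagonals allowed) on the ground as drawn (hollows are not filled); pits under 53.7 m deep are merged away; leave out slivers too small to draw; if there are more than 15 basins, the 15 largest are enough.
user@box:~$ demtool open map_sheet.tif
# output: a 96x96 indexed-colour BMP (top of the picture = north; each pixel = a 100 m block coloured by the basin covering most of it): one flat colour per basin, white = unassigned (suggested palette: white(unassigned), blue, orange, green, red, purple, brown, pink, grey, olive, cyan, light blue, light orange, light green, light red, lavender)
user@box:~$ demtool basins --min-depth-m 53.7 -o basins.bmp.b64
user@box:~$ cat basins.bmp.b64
<image width="96" height="96" href="data:image/bmp;base64,Qk12EgAAAAAAAHYAAAAoAAAAYAAAAGAAAAABAAQAAAAAAAASAAATCwAAEwsAABAAAAAAAAAA////ALR3HwAOf/8ALKAsACgn1gC9Z5QAS1aMAMJ34wB/f38AIr28AM++FwDox64AeLv/AIrfmACWmP8A1bDFABEREREREREREREREREREREREREREREREREREREREREREREREiIiIiIiIiIiIiIiIhERERERERERERERERERERERERERERERERERERERERERERESIiIiIiIiIiIiIiIiIhERERERERERERERERERERERERERERERERERERERERERERIiIiIiIiIiIiIiIiIiIhEREREREREREREREREREREREREREREREREREREREREREiIiIiIiIiIiIiIiIiIiIhERERERERERERERERERERERERERERERERERERERERESIiIiIiIiIiIiIiIiIiIiIhEREREREREREREREREREREREREREREREREREREREREiIiIiIiIiIiIiIiIiIiIiIhEREREREREREREREREREREREREREREREREREREREREiIiIiIiIiIiIiIiIiIiIiIhERERERERERERERERERERERERERERERERERERERERERIiIiIiIiIiIiIiIiIiIiIhERERERERERERERERERERERERERERERERERERERERERERERIiIiIiIiIiIiIiIiIhEREREREREREREREREREREREREREREREREREREREREREREREiIiIiIiIiIiIiIiIhERERERERERERERERERERERERERERERERERERERERERERERERERESIiIiIiIiIiIhERERERERERERERERERERERERERERERERERERERERERERERERERERERIiIiIiIiIhERERERERERERERERERERERERERERERERERERERERERERERERERERERESIiIiIiIhERERERERERERERERERERERERERERERERERERERERERERERERERERERERIiIiIiIhEREREREREREREREREREREREREREREREREREREREREREREREREREREREREiIiIiIhERERERERERERERERERERERERERERERERERERERERERERERERERERERERESIiIiIhERERERERERERERERERERERERERERERERERERERERERERERERERERERERESIiIiIRERERERERERERERERERERERERERERERERERERERERERERERERERERERERESIiIiIRERERERERERERERERERERERERERERERERERERERERERERERERERERERERERIiIiIREREREREREREREREREREREREREREREREREREREREREREREREREREREREREREiIiERERERERERERERERERERERERERERERERERERERERERERERERERERERERERERERERERERERERERERERERERERERERERERERERERERERERERERERERERERERERERERERERERERERERERERERERERERERERERERERERERERERERERERERERERERERERERERERERERERERERERERERERERERERERERERERERERERERERERERERERERERERERERERERERERERERERERERERERERERERERERERERERERERERERERERERERERERERERERERERERERERERERERERERERERERERERERERERERERERERERERERERERERERERERERERERERERERERERERERERERERERERERERERERERERERERERERERERERERERERERERERERERERERERERERERERERERERERERERERERERERERERERERERERERERERERERERERERERERERERERERERERERERERERERERERERERERERERERERERERERERERERERERERERERERERERERERERERERERERERERERERERERERERERERERERERERERERERERERERERERERERERERERERERERERERERERERERERERERERERERERERERERERERERERERERERERERERERERERERERERERERERERERERERERERERERERERERERERERERERERERERERERERERERERERERERERERERERERERERERERERERERERERERERERERERERERERERERERERERERERERERERERERERERERERERERERERERERERERERERERERERERERERERERERERERERERERERERERERERERERERERERERERERERERERERERERERERERERERERERERERERERERERERERERERERERERERERERERERERERERERERERERERERERERERERERERERERERERERERERERERERERERERERERERERERERERERERERERERERERERERERERERERERERERERERERERERERERERERERERERERERERERERERERERERERERERERERERERERERERERERERERERERERERERERERERERERERERERERERERERERERERERERERERERERERERERERERERERERERERERERERERERERERERERERERERERERERERERERERERERERERERERERERERERERERERERERERERERERERERERERERERERERERERERERERERERERERERERERERERERERERERERERERERERERERERERERERERERERERERERERERERERERERERERERERERERERERERERERERERERERERERERERERERERERERERERERERERERERERERERERERERERERERERERERERERERERERERERERERERERERERERERERERERERERERERERERERERERERERERERERERERERERERERERERERERERERERERERERERERERERERERERERERERERERERERERERERERERERERERERERERERERERERERERERERERERERERERERERERERERERERERERERERERERERERERERERERERERERERERERERERERERERERERERERERERERERERERERERERERERERERERERERERERERERERERERERERERERERERERERERERERERERERERERERERERERERERERERERERERERERERERERERERERERERERERERERERERERERERERERERERERERERERERERERERERERERERERERERERERERERERERERERERERERERERERERERERERERERERERERERERERERERERERERERERERERERERERERERERERERERERERERERERERERERERERERERERERERERERERERERERERERERERERERERERERERERERERERERERERERERERERERERERERERERERERERERERERERERERERERERERERERERERERERERERERERERERERERERERERERERERERERERERERERERERERERERERERERERERERERERERERERERERERERERERERERERERERERERERERERERERERERERERERERERERERERERERERERERERERERERERERERERERERERERERERERERERERERERERERERERERERERERERERERERERERERERERERERERERERERERERERERERERERERERERERERERERERERERERERERERERERERERERERERERERERERERERERERERERERERERERERERERERERERERERERERERERERERERERERERERERERERERERERERERERERERERERERERERERERERERERERERERERERERERERERERERERERERERERERERERERERERERERERERERERERERERERERERERERERERERERERERERERERERERERERERERERERERERERERERERERERERERERERERERERERERERERERERERERERERERERERERERERERERERERERERERERERERERERERERERERERERERERERERERERERERERERERERERERERERERERERERERERERERERERERERERERERERERERERERERERERERERERERERERERERERERERERERERERERERERERERERERERERERERERERERERERERERERERERERERERERERERERERERERERERERERERERERERERERERERERERERERERERERERERERERERERERERERERERERERERERERERERERERERERERERERERERERERERERERERERERERERERERERERERERERERERERERERERERERERERERERERERERERERERERERERERERERERERERERERERERERERERERERERERERERERERERERERERERERERERERERERERERERERERERERERERERERERERERERERERERERERERERERERERERERERERERERERERERERERERERERERERERERERERERERERERERERERERERERERERERERERERERERERERERERERERERERERERERERERERERERERERERERERERERERERERERERERERERERERERERERERERERERERERERERERERERERERERERERERERERERERERERERERERERERERERERERERERERERERERERERERERERERERERERERERERERERERERERERERERERERERERERERERERERERERERERERERERERERERERERERERERERERERERERERERERERERERERERERERERERERERERERERERERERERERERERERERERERERERERERERERERERERERERERERERERERERERERERERERERERERERERERERERERERERERERERERERERERERERERERERERERERERERERERERERERERERERERERERERERERERERERERERERERERERERERERERERERERERERERERERERERERERERERERERERERERERERERERERERERERERERERERERERERERERERERERERERERERERERERERERERERERERERERERERERERERERERERERMRERERERERERERERERERERERERERERERERERERERERERERERERERERERERERERERMxExERERERERERERERERERERERERERERERERERERERERERERERERERERERERERERMzMxERERERERERERERERERERERERERERERERERERERERERERERERERERERERERERMzMxERERERERERERERERERERERERERERERERERERERERERERERERERERERERERERMzMxERERERERERERERERERERERERERERERERERERERERERERERERERERERERERETMzMxERERERERERERERERERERERERERERERERERERERERERERERERERERERERERETMzMxERERERERERERERERERERERERERERERERERERERERERERERERERERERERERETMzMxEREREREREREREREREREREREREREREREREREREREREREREREREREREREREREzMzMxERERERERERERERERERERERERERERERERERERERERERERERERERERERERERMzMzMxERERERERERERERERERERERERERERERERERERERERERERERERERERERERERMzMzMxEREREREREREREREREREREREREREREREREREREREREREREREREREREREREREzMzMxEREREREREREREREREREREREREREREREREREREREREREREREREREREREREREzMzMREREREREREREREREREREREREREREREREREREREREREREREREREREREREREREzMzEREREREREREREREREREREREREREREREREREREREREREREREREREREREREREREzMzEREREREREREREREREREREREREREREREREREREREREREREREREREREREREREREzMzERERERERERERERERERERERERERERERERERERERERERERERERERERERERERERETMxEQ=="/>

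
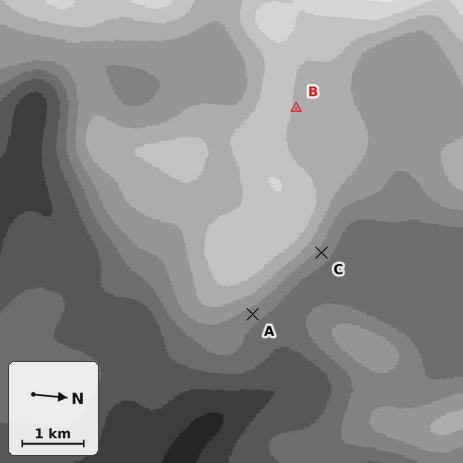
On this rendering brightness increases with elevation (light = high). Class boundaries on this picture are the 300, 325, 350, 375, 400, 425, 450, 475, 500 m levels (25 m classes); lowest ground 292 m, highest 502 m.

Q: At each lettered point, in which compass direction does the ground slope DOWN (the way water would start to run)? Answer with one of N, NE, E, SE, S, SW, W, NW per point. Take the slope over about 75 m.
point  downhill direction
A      NE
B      N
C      NE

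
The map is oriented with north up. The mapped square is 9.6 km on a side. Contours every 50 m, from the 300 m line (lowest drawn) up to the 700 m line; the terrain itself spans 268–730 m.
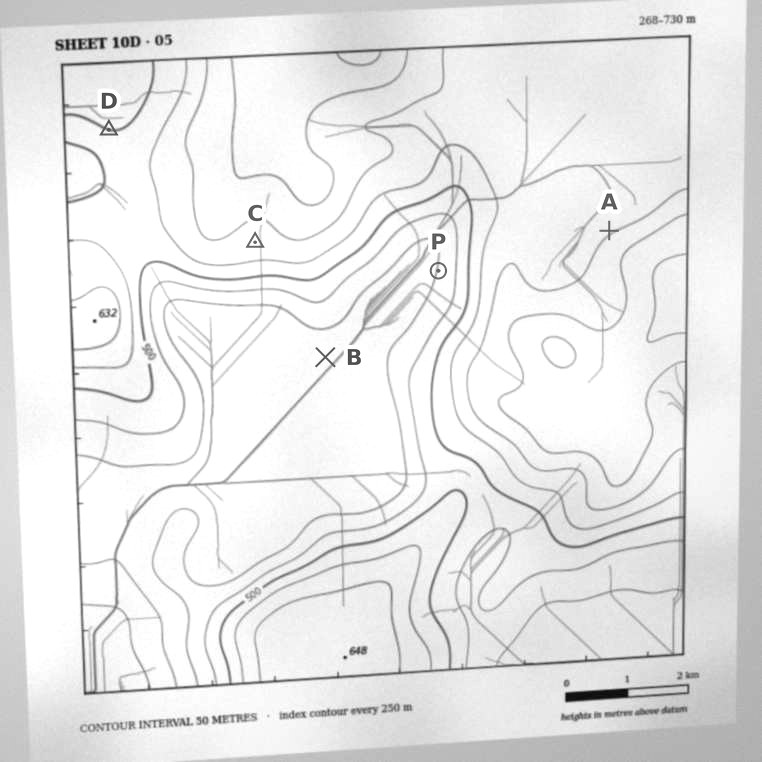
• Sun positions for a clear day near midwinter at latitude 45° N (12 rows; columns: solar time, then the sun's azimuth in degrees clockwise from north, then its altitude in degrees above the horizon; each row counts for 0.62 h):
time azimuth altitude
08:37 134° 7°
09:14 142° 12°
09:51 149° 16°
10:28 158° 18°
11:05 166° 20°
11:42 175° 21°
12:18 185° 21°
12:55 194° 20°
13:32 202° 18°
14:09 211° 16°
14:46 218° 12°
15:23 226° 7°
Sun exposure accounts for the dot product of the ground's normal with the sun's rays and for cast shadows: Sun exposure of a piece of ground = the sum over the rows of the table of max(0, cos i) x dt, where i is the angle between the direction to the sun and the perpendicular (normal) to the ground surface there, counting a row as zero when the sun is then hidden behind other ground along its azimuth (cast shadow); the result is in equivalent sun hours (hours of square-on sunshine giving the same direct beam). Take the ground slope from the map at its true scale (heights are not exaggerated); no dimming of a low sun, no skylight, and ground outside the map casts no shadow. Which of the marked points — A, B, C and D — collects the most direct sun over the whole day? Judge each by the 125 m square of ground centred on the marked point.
C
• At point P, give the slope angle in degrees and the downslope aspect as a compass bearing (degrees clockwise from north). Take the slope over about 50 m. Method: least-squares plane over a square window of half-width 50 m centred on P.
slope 7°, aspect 282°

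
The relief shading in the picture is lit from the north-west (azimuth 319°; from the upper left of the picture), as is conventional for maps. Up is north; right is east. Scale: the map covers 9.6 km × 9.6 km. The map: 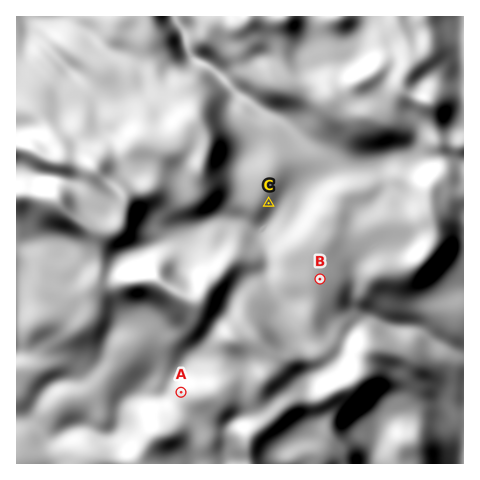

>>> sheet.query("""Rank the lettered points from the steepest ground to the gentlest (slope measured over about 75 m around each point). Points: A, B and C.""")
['A', 'C', 'B']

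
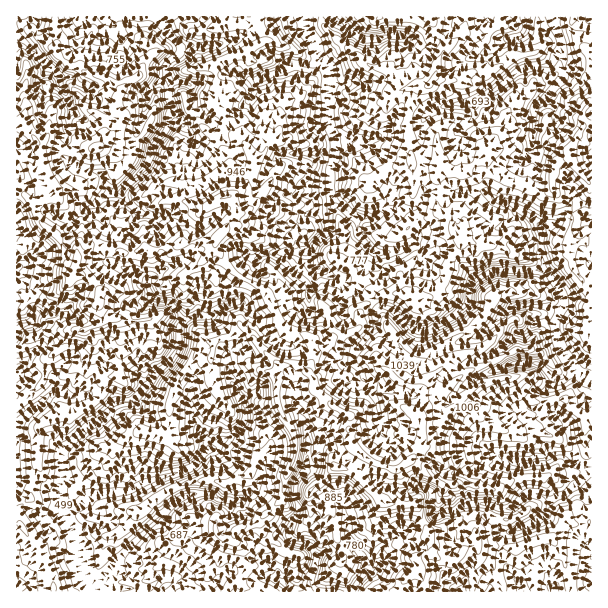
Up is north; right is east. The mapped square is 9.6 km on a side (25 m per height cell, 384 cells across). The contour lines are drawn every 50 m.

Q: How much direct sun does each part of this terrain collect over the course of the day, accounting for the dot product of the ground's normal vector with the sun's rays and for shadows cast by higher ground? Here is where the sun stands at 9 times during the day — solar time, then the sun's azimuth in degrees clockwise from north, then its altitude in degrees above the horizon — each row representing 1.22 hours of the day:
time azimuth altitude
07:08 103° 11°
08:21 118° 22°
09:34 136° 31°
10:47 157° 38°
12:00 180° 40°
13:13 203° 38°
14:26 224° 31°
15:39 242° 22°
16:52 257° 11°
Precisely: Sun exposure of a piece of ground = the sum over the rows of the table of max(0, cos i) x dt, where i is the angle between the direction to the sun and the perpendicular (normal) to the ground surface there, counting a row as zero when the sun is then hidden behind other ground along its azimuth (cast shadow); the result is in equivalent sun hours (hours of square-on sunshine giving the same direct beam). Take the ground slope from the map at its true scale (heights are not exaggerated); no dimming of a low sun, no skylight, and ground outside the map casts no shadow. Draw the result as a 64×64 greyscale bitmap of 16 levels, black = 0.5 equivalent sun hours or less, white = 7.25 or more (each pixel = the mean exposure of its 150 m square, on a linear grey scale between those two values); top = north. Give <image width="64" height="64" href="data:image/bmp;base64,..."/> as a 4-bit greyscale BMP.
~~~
<image width="64" height="64" href="data:image/bmp;base64,Qk12CAAAAAAAAHYAAAAoAAAAQAAAAEAAAAABAAQAAAAAAAAIAAATCwAAEwsAABAAAAAAAAAAAAAAABEREQAiIiIAMzMzAERERABVVVUAZmZmAHd3dwCIiIgAmZmZAKqqqgC7u7sAzMzMAN3d3QDu7u4A////AIiqmGmqmamXqnmoatuHU229//hWZa3bqsyru6m7mquWy6qIiaqoibx4qqymeqiKzIje2UJXi9u67avKm8q7uqvLuneJrKqpq93MutyrzL3tpr3Kh2ZVqZ3tvMq8yrzKq6u5eJmsyaq7zMzLvduazu6FZ5iMqIqJyozcusy7zcqpq6iamZrMeLvMvMze/d7tcziJhb27lEq5eMurvN3cuqu7eKmaze62aZvbze3arbYki92K3tqavLiFeZhDasyqvMl1eJqGittSJpuriM3cum3typzd3qiIm5dYmFEBJZq8l2dorMuYvaVniqlzJr3ch93bmqztzbYDiFVq7YISi6p3mYmXZZu8ymeFZlEyeszGrMqrrO//6DADZ4UVzHZ5iIzKqqdpdVWcpBJEAARUj6jdyKvM7dzJnccyN4IohCOHWYmayoYxEjfLYhA4l1Z6d+67zNyGQDlu7///21JpUzd4q6iM3dylMTne7+7euapkbczd2FerRa3t25i97u7pV5m7qaze7cymIBR4Zqy5q6Mk3v6Zzv3ukhMjREi7vLymqrqpvMze7d7ZUjQ2Z6qHt1Wtya3rvul7qHQzIAAVmImquZmr3M3e3v/pU0V4mZeJeIaL2lJZvMmJq6iIdkFHnKmqmIq8zd7+3cuUSIiamZhpZryFVWWLuImInO7u3Kubmqq6VXWL3e7bp3qUZ5qqqFiKuGVnh4mamZrd7tzO2Zyrvd2UElaLuZqFfNt5mry3a8u6qXismZu7vN3Km7hnnIeu7slkRFY0mpjN7qWK3ZeMyZmYaJnKmrvMuYiIh4ectUeszchWUBq7mc3ulpvLeKzdyql5rLmZzMypmImZnLnLZGZp3HICiZuqzdtXzMmKy8kgV4qnR5md27qpmrzMc4zHM1Z8zKZVa8vMxll2qarMcjEkdTV5m4nczM3JRYmHeM2s7bzfyER5uruWjLqquqk0RUZ5zKmZx23t7czEA1Vni868u9x2hEa7q3e83bvLqIiqeb2WV4d8clrd7ZeUaKzMuczJiJuWI2vKicy5arqFeFWa2Wd2i4WbUAAjSqms2b7rnN3M3ctTSbqauUWERFl4l7t1aJhnvIRrhDSIaLzbZ87M3czd3oRXqZuXqjEjebumRmaHNYZXraJt7pZ5vo3brv7czMzOpViarLu0R6u6i6pUV5UQN4UjqiAEZnrNZZ3e/+7t3dx0aFNoy1WLylVXnbRKYgABSbUpoQJ2ertyaHYzrv/u7KZDACanR7pRADQll3c1q0ABbGKusjZleeqFU3zcqZVYyIUjZ0RJqGc2pUiFQlru6CJGxRaMyWRqq97evMynRhAUzdyCAqyqymh3ZWpozcy9oyWscRJIhomqze6mis3bdInt7u68u5mXREVUWe7bmbzGSIvv7sl4iYiXr9qYiYZ63t3c6+7ZZ2diRmeHdnd3iZczNniHZXrbWJuq3pNGeYaMzN2821FGRGM1eXZWhlZquVEAATZmrMlomZiIZmV53HZs7L2FNZREYmvKdmh4VYq7yTAAAUnMl8qHh4mIjO7+7Ie92lNEI1Rnq5h1UzaneK3u797ri9qaupmWiKvMvdzO64vJicZUNCSGZlJEQ1mYrt3/66iKqqyazMVViFQlRInMy8vd3t3doyR1Oe/risu8y8uZmHqqu5vetSQ0V0UzVVRHreurq7zZI3V7mc25m7qoVrzIZnl5vNg2NUZmZVRlFFRZu4aJhXlndFRnebuqmZmpSIZ2aZS7hFZjRoVhBFSM62armty5NVUzV2Z3isqIiIiSN865q8yr3ac0ZSbO27qt2oe5SqvaY1vuy6mIl4dmUyat7ure6Z3ZrcQBbLeahkStp2uEVUZ3y93bzMmYZXZnvu7v27+IqqrLu6dFjJiHZCFJiMy6mIiczcuqu6qZms3u26yazXqqdmiq3FJFmYd3ZDWWq8zJd3mqvMu7zN3d3cqHirvbi5lnd3qstBRVd2Z5d6h8zMt3ZneczLqrurvbhmaKvcbIqHit/tvJNFd3Z3iImkaZqYVHZ3iqqZmInMuoVXjNhpiomrzuyptTZ3Voh3qKtDM1d2NFeZmImHeKzLqEhXqZe7qniIm7mXM4U2eHqXi+7cyXdmd4iHiYZomJl2SpdqzsaZVlV5qYxiM1u4qXeYiIVFiauoiZiZmGhmiIdHY1qchWhUZniresQyq2iHd3eHZkaL3u26qGebdERXh1dFV7h1aWNqiKt1pSaUi4ZmeIm7mIrNzciadEi3VFh1RkWYVYZYZadah4NoaWnMtzVniZmIdXnMy6u4MANVeJhDJlanVCMmQoiXg1RpSqmsc0aJzId2iZm9vN7ttzFGiZM4hkVCURQYmJtkJVQmeZmVJEZpiIdlWJvM7tzv2CNmmVMiJYJjMoqpSOxDM2d4dkUSEjN4h3eIiIh83Lq+oySHhFVWdgOcuXMyaZed78qH3rURI1iL7u2od2h1abvcUhNHZ3djWrhUNDRJhzFGnN7d/siHebvMl4h3d5hkV3zsmGZ4lRWsdmVVRVe6UjABa8ln3tiL3KQzZ1V1u7pkVqztl6yzWqmWdEQ2d1RGVEMzWu7JRorZMAEiJoh8y8piE0i4qonYZ4dZRWeFMlvv7rh2Z1NGmnIDVCJ5zJa8u6ljVFeoa3WZdlaGmDJGmni93bp1Z3eYFJ7///7dl3h43dmIaaZXR4h3dXdkRGqVNlaHiJh3d3Ns7L3dy7mpaYaHZ3iJq4"/>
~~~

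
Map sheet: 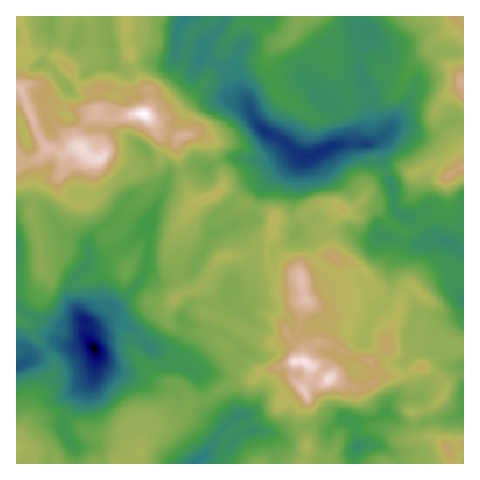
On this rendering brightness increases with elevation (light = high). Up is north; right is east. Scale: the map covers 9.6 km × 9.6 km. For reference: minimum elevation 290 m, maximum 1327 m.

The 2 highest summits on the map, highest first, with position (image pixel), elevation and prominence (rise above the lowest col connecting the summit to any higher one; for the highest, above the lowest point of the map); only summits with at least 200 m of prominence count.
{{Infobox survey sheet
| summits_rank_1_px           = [144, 113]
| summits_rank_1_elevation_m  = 1327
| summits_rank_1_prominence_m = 1037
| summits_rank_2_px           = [305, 362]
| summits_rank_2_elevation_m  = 1297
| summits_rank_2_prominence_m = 408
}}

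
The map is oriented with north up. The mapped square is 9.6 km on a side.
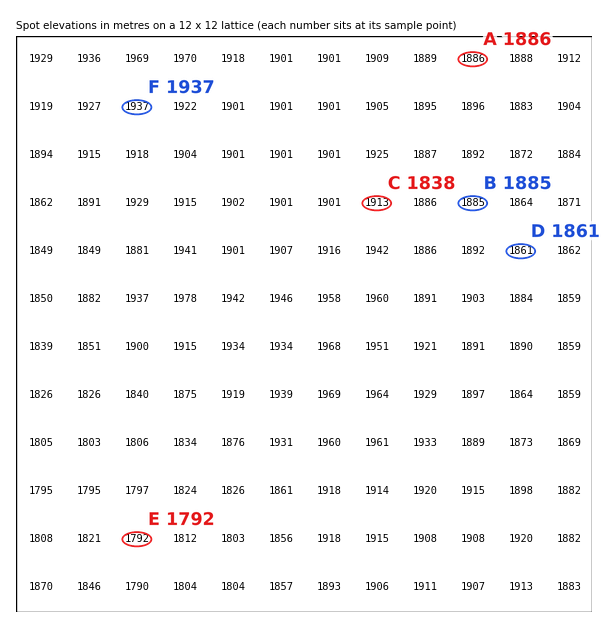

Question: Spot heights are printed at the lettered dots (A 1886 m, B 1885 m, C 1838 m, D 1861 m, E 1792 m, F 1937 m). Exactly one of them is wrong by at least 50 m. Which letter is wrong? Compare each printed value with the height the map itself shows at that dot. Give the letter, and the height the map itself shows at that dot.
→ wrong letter C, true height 1913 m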